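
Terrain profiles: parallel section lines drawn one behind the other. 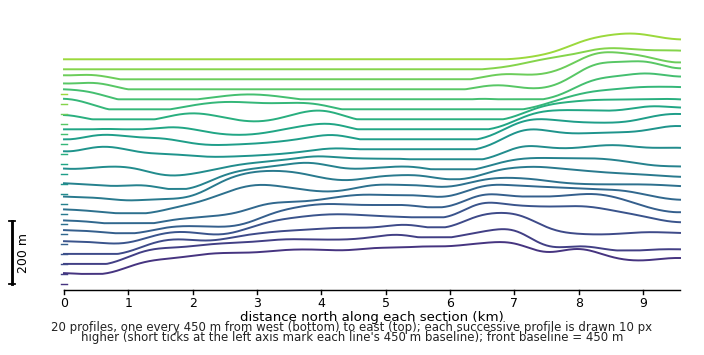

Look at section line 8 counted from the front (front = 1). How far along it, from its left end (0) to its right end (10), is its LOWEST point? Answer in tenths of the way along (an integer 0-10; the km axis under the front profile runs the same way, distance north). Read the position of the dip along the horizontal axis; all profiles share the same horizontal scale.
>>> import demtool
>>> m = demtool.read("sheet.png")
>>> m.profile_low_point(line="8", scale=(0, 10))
1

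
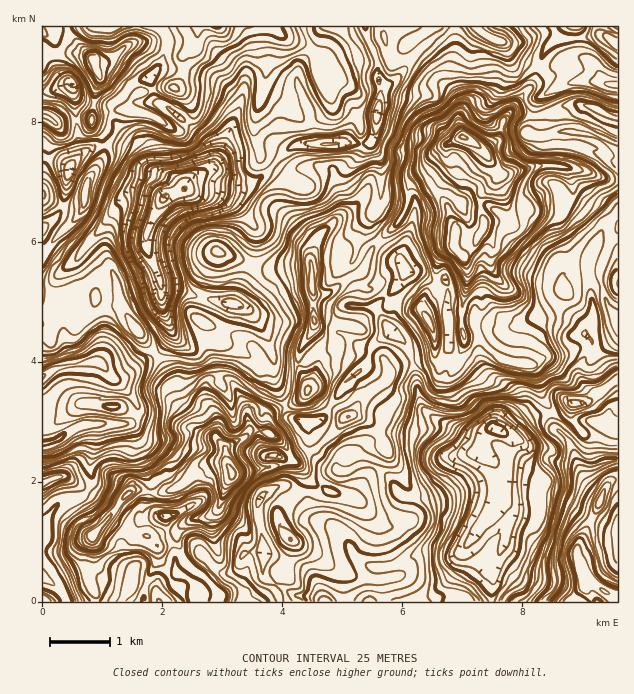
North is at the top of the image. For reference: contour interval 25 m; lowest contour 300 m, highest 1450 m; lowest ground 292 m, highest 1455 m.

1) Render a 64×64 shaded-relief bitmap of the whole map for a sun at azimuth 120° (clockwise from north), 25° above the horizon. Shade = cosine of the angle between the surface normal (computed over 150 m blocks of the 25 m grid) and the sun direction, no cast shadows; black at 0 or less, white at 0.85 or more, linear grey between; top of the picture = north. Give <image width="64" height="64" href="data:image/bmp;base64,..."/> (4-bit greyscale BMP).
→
<image width="64" height="64" href="data:image/bmp;base64,Qk12CAAAAAAAAHYAAAAoAAAAQAAAAEAAAAABAAQAAAAAAAAIAAATCwAAEwsAABAAAAAAAAAAAAAAABEREQAiIiIAMzMzAERERABVVVUAZmZmAHd3dwCIiIgAmZmZAKqqqgC7u7sAzMzMAN3d3QDu7u4A////AIlzN6uWSadnh2ebl4mavLl4qpiZmZiHd5gwEQAAJ4h1Z1I3q6hXlmiYd5mYeJq7qYiamZmqqod4iEIhAAAEeHZmQ0eqqVaXd4eJh4l2eruYiJmIiZq7l3eHUzIREAN5h2VEaKqpZHmHeJq4eXV5qpiImYh3ibuod3dkMgEABJqZVDV5vLqFapiYicuJhWiqmZmIiZiJvMl2Z3QyAAAFq7pCFYrMu5eLqqh5zKqFaKupmYiJqqq93IZXhUIAAAWrukEAWu2pmJqruYvMq5VYq6mYd4mau83tt1aGQyAABKu6UgAF3qh3iIvJney6hFiZmYh3iJmr3e7adXdEQAACi7pjAABd2Yh2NZme/sp0aZmZiHiIiJrN3dyGZkRRAAFru3UgAAfsqqlRE2z/62R5qpmIiJmHeKzd3KhmRGMAAknMmFMQAK7Lu7lAB//7VHmZmYiImZd3m7zcuXZUZQABJs3Kl1IAC9qazccC7/5zV4iIiImamIiaq7y5hlRlAAESrd26hRACqWV721Kv/8dmeId3eJqoiamZq6mGRGYgARBsisymIAA1VCWac27//aiJmGZnmpmaqIiJmXZEZjACMCYCepUQAAADMVdjWu/tyrzKh2aJmaupd3iIdkRWMQNCAQAFhSIyAAAhE0NpvKiZvMyoiHibzMuYd3d2UzMyJFMRAAFVM1VBAAIiI4zdyXiZrLmId6zN7cuph2ZTEjImZENDACQyRVMQACIka+26zKh6y5h3m8ze3cuHd2QiRFdmZpliJDMzMiESISZjjJrLp1asuYisu8zd7ah3ZCJHiHZ3ial2ZmUxAAJDFYMniaqYZWq7mazKqr3u2oZUM1eHZndmiqmImFEAESQ1cziJu6qFNaypnNyqq9/9llVVZ2RFd3ZXiIiZcgEzI1dzJ4iZrMlUaqmb3aiaz/63ZmeahSJGZlVmZWdSE1QjZ2RGdlJb7ZRHqprch5vO7cqZiby5ZDNFVVZlRCEUZTNnZWZmQAfe10V5q8pWq8zMzMqb3Lu6dCNWZnZUEAJWQldmh2UwBJzrZFecyTSLzLvLqa3czLvKhlZndmYxEjVBJWaHdSEkerymVYq5RHm8upmZvu3bm93cqYh1VmREREIjVnd2IVZomrlmeZdFeJy4eIms3duJvMzcy4ZVZ3ZVVERWZ4YgaoiZmnZ4dSaHiph3d3i8upeJm7zdp1RqqFRGZmZndiAquYmal2d0J6Z6mId3eKqYhmeZms24VHu5QkeHdmdlMAXLmJq6hlM4tlqpiHd5q6h1RZiIrLhViqgxR4h2ZlVCAKyXibuWU0m1WZmYh4mruoVEiHeKqGealQBHd3ZmVVQAjJdnmoZDarVqmZmZiJq6lUSId3iHebuTAEZ3dmZVVSGMuXeHdiN6pWqaqrupmaqlRZh3d4eLzKIAR4mXZmZUI5zcmZh2IWmVaqmbzcmImqZXh3d3d5zNswA3mql2dmQUqqypmpYxOIRLuIrNyneKl4qoZWZ3nMyjADeaqYd3ZBS6eJmZqFImcyrIm7zKd4mYrMp0RWesy5IAJomqh2ZUFLyGaKqZdCVyOsrMzMuHiYes3bZEWKu6YQAleaqXZUMUvJhmq6l1NGNcyt7czKeJh5vN2mNYvLgwABRomYZUMhSsmHWLuXURRHvKz/7duYmGioztpVnNyBAAA0aJhjIhFIuohmq6dAAmiLqt/+3Lqpd4R97paN/YEAABNXiGQhATarmGRauDABWHm6rP/szLqXdEjf6Y3/ogAAACRndTIQE3u5dBS6QAFIZqqa3+zN3KdpZI7+m//VAAAAATVlQzIQFquWIEpgAVdUipms7LzdynylS//K3+kwAAAAEjVVQyEBaalQB3ICZ0aJmZrcm8zcvLYo//u+/HMiEQARE1VVMhE1inIEYiV3Vpm7qbuIu8zLtgXf/c3+uGQzIiMhRnZTIzNpcwNCV3dlic3KqpirvMq3AL//3e7cpkMyJFNGd2VFUzdyAkNneHZozu26iKu7ybkAbv/t3dy5dTEUd1V3dmdjJVAAJGZ3d4ic7tqZqqq6u1AZ7/7cvMy5URNphVVlVnYiMAADZndnineHh3eIiZq8pSa+/tu83duEI1iXREMzRlIAAABHh2est2MiNFd4iKu6d6zMy6rO/aZEaJqHZlQ0dAAAAASIeJzrhkRFZ4mmi7q6rMupeM/+uFR5maqqmYaYEAAAABaHaO2ndmZ4h3aMt727zKd5rf7aVHmYmaqrqKswAAAAAmZF38iJmId3iJuTjbmamJmJ3utjapiIh4q5q0AAAAAEdiCv6YmZiIdneGJrp4iZiHjO7INZqYh2abrNYAAAAAKZQBvYZnd3Z2VXUVy3eamHir3cpEipiHVpus2RESIAAHlyBLlCI0VlWHdAPOt3mGerzMy2R6mXZXmqvKMSRUEAJ4Yhe5UhNFVtykAb/rh1Npu7u7hHqpdVeJq7liAkVTIkZlI4qoZmd47bUSnv65Y0eru7yWeap0Z4msyHYgJFVURWZCWJmZmYjMlTWL7tuWV6u7vKh4q4VoiZq4eWITVmZVZkJImIiYd4l1JHe+3LdXm7u7qZibp3iJmpdodTJGdlVUMjepiIdld1QyQjrcyVV6uru5mZq5h4mZhol2UzV3ZlQiJIqphmVmVmQxAXqpZXmqu7qYmrqHeJlliZdkNXiIdTMzaIdlZVZ5dUMQNWdmeJrLqZmaqpdoqFWImYVFiGZ3ZVVndTV2"/>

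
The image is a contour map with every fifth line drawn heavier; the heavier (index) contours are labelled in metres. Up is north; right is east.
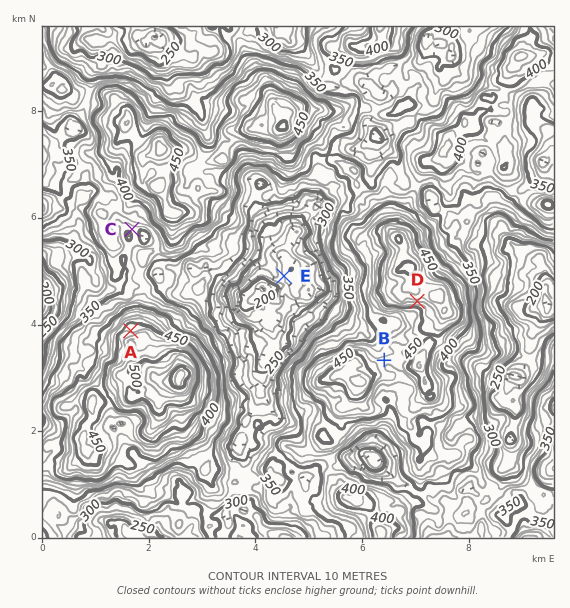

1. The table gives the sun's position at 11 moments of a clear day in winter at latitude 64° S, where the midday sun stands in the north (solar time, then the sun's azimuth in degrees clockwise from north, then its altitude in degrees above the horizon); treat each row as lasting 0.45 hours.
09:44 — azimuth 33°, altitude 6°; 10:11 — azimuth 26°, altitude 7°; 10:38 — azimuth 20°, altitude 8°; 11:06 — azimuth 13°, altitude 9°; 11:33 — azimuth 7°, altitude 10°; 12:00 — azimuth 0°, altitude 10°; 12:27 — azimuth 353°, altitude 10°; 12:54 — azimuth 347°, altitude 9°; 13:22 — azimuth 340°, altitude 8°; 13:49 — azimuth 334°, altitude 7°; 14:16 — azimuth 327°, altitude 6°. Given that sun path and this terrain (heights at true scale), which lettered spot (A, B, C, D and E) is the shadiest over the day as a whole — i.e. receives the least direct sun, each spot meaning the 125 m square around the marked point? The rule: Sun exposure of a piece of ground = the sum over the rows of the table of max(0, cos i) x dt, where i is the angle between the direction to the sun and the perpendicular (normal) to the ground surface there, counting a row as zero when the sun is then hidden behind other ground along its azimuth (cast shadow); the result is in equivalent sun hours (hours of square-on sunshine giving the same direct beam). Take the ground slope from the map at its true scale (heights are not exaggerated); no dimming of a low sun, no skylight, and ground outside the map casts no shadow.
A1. D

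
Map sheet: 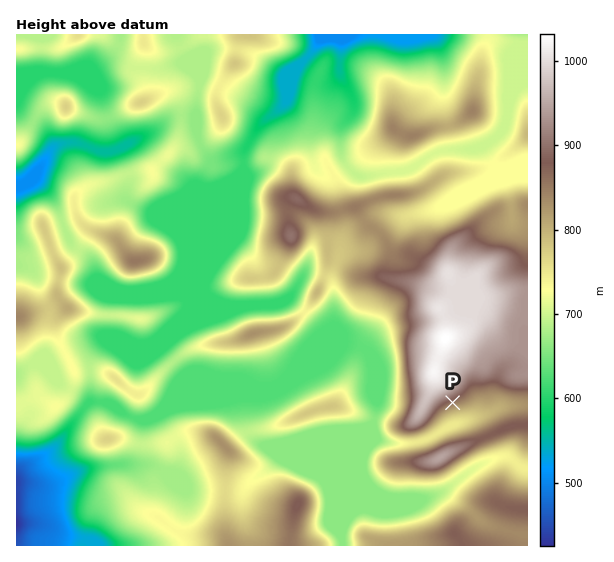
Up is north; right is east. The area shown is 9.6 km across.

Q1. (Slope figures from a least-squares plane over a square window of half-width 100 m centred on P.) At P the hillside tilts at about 20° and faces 156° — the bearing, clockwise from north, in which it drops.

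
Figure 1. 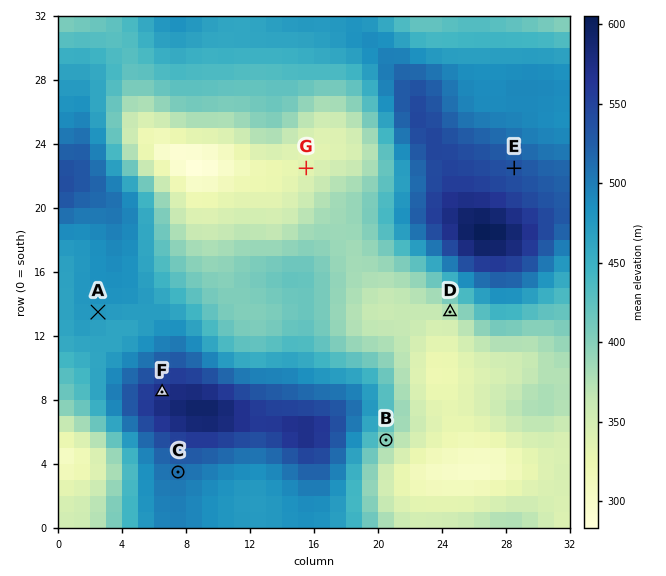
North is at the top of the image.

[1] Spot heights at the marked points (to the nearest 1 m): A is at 475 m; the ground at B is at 399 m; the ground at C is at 511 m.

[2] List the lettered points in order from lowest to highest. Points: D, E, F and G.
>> G D E F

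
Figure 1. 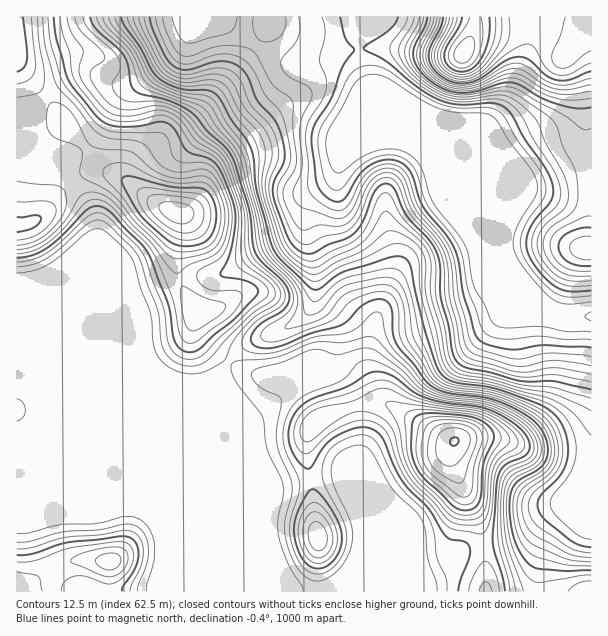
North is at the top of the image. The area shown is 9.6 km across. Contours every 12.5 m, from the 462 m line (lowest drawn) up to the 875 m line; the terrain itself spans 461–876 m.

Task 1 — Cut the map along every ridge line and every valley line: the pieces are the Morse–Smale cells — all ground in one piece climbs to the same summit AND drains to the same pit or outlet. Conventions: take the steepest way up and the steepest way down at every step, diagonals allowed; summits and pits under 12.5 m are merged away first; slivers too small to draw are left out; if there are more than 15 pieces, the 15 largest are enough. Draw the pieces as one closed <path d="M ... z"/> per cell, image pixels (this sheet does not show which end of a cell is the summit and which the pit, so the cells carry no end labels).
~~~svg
<path d="M392 136l-32 6-15 8-3 5-8 25-16 13-11 13-1 25 7 26 3 24-2 18-6 12-17 14-36 15-15 9-16 19 4 13 10 17 21 54 19 34 54-11 12 0 4 7 14 42 0 21-12 25-21 20 54 0 15-2 46-20 20-18 51-9 13-7 20-20 13-8 8-1 23-35 0-153-29 1-17-6-23-28-69-74-15-37-11-18-12-11-12-6z"/><path d="M230 16l-8 0-13 12-21 9-4 8-16 16-33 21-19 2-21-10-11 0-21 10-26 21 0 27 7 20 24 25 23 32 5 13 1 15 42 101 9 10 3 9 8 11 12 8 15 4 14 0 13-4 8-4 19-23 15-9 36-15 17-14 6-12 2-18-3-24-7-26 1-25 11-13 16-13 8-25 3-5 15-8 17-4 27-1-30-30-10-23-20-22-57 0-9-2-47-32-2-2z"/><path d="M224 368l-11 8-13 4-14 0-24-6-146 1 1 217 212-1 0-201z"/><path d="M525 16l-159 0-8 25 4 27 16 40 30 32 12 6 8 9 11 18 15 37 47 50-2-23 5-10 0-54-18-45 19-20 9-16 15-47-1-25z"/><path d="M24 172l-8 1 0 201 154 2-12-8-22-36-39-95-3-21-10-19-18-22-28 0z"/><path d="M228 382l1 209 97 1 7-4 17-18 12-25 0-21-14-42-4-7-12 0-54 11-19-34-21-54z"/><path d="M591 16l-65 1 3 28-15 47-9 16-19 20 18 45 0 50 18-35 3-4 18-2 27-12 22-5z"/><path d="M221 16l-204 0-1 155 22 4 28-1-18-18-11-24 0-27 11-11 15-10 21-10 11 0 21 10 19-2 33-21 16-16 4-8 21-9z"/><path d="M591 166l-21 4-27 12-18 2-21 40-5 13 0 15 6 12 41 48 17 6 29-3z"/><path d="M587 478l-18 27-17 6-24 23-13 7-51 9-20 18-46 20-15 2-57 1 211 1 3-25 4-16 14-23 18-18 12-28z"/><path d="M365 16l-134 0-2 10 35 26 23 10 57 0 20 22 13 25-15-41-4-23 2-13z"/><path d="M591 470l-15 40-18 18-14 23-4 16-1 25 53-1z"/>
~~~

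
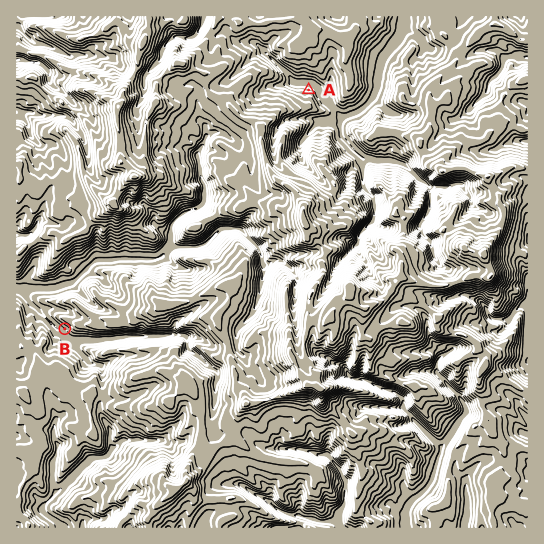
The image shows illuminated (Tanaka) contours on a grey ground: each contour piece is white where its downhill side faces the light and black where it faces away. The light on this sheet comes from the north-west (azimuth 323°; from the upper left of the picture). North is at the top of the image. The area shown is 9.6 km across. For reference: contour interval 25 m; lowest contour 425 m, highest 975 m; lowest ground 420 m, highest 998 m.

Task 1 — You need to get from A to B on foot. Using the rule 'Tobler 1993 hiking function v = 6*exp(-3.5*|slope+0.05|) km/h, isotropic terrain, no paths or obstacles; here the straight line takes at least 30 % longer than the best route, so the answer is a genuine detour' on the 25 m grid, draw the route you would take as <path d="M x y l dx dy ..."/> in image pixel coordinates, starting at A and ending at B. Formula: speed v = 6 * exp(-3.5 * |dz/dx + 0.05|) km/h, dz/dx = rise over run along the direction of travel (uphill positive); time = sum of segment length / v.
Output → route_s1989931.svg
<path d="M309 90l-11 5-8 0-3 2-6 0-6 2-2 3-8 4-4 4-16 8-2 3-21 10-1 0-8 4-6 6-6 13 0 23 4 8 0 5-2 3 0 8-1 2-4 4-16 8-8 8-5 12 0 3-3 5-9 10-3 1-29 0-14 7-2 0-6 2-1 0-8 4-21 22-22 10-1 3 1 3 3 2-3 6 0 1 2 3 12 12"/>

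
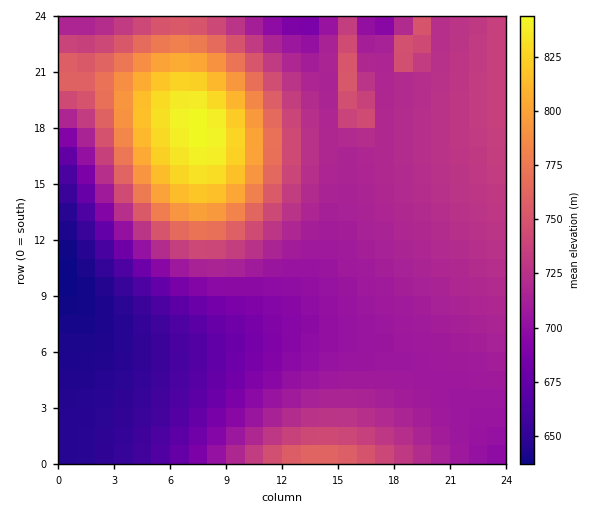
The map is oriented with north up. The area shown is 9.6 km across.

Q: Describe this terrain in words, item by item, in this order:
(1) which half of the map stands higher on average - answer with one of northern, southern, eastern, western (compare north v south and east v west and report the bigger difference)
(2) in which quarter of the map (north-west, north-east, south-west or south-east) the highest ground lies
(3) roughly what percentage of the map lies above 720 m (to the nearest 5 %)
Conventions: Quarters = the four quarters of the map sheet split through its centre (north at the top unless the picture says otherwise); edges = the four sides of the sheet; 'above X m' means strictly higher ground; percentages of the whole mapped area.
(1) The northern half stands higher on average than the southern half.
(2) The highest point lies in the north-west quarter of the map.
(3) Ground above 720 m makes up about 45 % of the sheet.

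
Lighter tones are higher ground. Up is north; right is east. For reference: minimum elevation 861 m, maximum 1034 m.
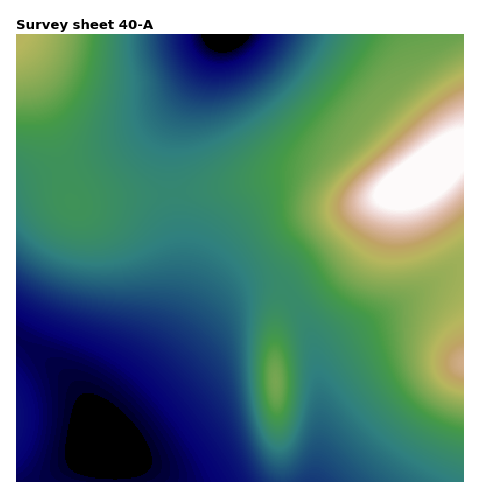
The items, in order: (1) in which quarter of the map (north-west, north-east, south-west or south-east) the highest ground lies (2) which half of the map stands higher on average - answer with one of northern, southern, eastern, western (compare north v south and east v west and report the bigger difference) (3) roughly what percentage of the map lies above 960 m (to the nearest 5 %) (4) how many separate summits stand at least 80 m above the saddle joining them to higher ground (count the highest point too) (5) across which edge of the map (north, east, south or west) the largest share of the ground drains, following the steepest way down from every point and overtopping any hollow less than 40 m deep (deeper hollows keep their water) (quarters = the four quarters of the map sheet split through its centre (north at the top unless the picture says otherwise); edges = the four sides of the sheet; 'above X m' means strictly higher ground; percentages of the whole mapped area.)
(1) Look to the north-east quarter for the highest ground.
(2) On average the eastern half of the map is the higher ground.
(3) About 15 % of the map lies above 960 m.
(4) There is 1 summit with 80 m or more of prominence.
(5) The largest share of the runoff leaves by the southern edge.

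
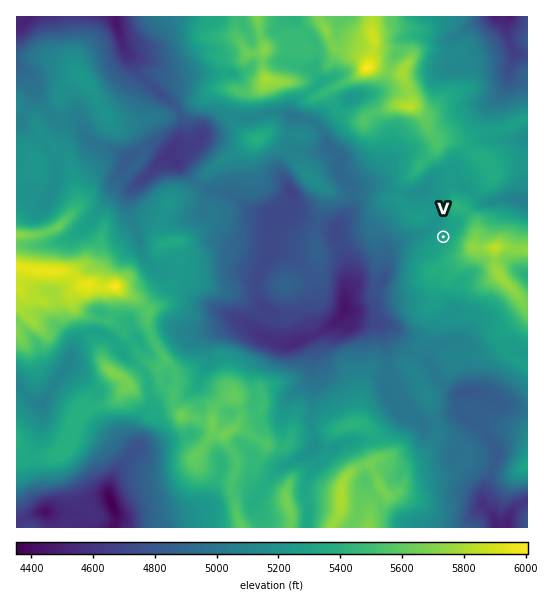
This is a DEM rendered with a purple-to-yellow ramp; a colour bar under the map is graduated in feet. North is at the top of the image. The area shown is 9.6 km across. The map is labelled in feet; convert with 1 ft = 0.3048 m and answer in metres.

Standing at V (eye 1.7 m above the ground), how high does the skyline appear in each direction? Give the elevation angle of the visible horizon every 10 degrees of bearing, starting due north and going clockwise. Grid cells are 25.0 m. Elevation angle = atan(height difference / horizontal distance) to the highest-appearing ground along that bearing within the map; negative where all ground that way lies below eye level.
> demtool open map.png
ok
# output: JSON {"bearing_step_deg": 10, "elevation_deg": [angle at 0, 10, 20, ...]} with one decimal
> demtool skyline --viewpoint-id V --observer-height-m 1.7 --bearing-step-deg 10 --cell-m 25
{"bearing_step_deg": 10, "elevation_deg": [2.3, 1.8, 3.9, 3.6, 3.3, 3.6, 5.6, 8.1, 10.5, 11.8, 13.3, 14.0, 12.8, 10.6, 8.5, 7.1, 5.9, 4.9, 3.9, 3.1, 2.4, 1.5, 0.9, 1.1, 0.7, 0.8, 1.6, 0.9, -0.1, -0.2, 0.3, 1.8, 1.2, 1.7, 3.2, 3.1]}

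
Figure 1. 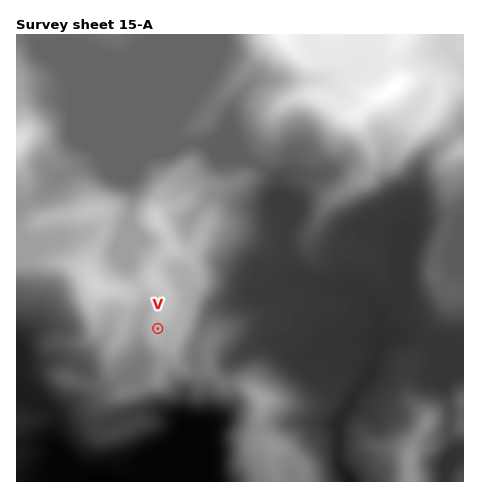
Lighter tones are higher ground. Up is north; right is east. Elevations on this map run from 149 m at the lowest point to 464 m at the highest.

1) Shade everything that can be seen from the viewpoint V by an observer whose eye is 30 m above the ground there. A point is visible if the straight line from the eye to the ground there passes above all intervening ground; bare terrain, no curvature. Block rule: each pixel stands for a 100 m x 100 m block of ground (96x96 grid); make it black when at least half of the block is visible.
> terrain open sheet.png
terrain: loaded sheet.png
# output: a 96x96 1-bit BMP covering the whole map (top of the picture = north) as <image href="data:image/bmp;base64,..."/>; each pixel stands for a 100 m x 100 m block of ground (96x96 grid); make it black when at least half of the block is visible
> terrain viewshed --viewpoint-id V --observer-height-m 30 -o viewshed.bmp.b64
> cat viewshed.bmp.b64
<image width="96" height="96" href="data:image/bmp;base64,Qk2+BAAAAAAAAD4AAAAoAAAAYAAAAGAAAAABAAEAAAAAAIAEAAATCwAAEwsAAAIAAAAAAAAA////AAAAAAD/wA/gf///AAAAeAD/wAfAP///AAAAeAD/wAOAP///AAAAeAD/gAAAH///AAAA+AD/gAAAH//+AAAB+AD/gAAAD//+AAAD+AD/AAAAD//+AAAH+AD/AAAAA///gAAP+AD+AAAAAD//4AAf/AD+AAAAAB//gAA//AD8AAcAAA/+AAB//gD8AACAAA/8AAB//wD8AAAAAAfwAAD//wD8AAAAAAPwAAD//4DwAgAAAAP4AAH//4GAAAAAAAH4AAH//4MAAAAAAAH4ABD//8cAAAAAAAH8AHj//88AAAAAABH+APz///8AAD/gADv/A/z///8AAB/wAT//j/9///8AAA/+Af//n/////8AAA//A/////////8AAA//j+f///////8AAA//88H///////8AAA//4cD///////8AAA//wcB///////8AAA//wMA///////8AAA//wMAf//////8AAAf/4OAP//////8AAAf/4GAP//////8AAEf/4DgP//////8AAGP/8BwP//////8AAHP/8AYf//////8AAH//+AAf//////8AAP//+AAP//////8AAP//+AAP//////8AAP//+AAH//////8AAP//3AAH//////8AAP//jAAD//////8AAP//jwAD//////8AAHx/BwAB//////8AAAAeBwAB//////8AAAAMBwAB/////+cAAAAABgAB/////8EAAIAABgAB/////8AAAIAADgAB/////8AAAIAAHAAB/////8AAAEAA/AAB/////+EAAEAB4AAB/////+MAAGAAgAAB//////MAADAAAQAA//////EAADgBgAAA//////EAADwBgAAA/9////kAADwDAAAA/8f///kAA/wGAAAAf8f///0AH/wMAAAAP/f///8AD/4AAAAAH/////8AAP4AAAAAH/////8AAAAAAAAAD/////8AAAAAAAAAD/////8AAAAAAAAAB/////8AAAAAAAAAB/////8AAAAAAAAAD//5//8AAAAAAAAAD//w//8AAAAAAAAAD//w//8AAAAAAAAAD//55//AAAAAAAAAD///w//AAAAAAAAAD///w//gAAAAAAAAH//54f/gAAAAAAAAH//58f/wAAAAAAAA///4///wAAAAAAAD///w//74AAAAAAAH///x//44AAAAAAAH///h//wYAAAAAAAP///j//AIAAAAAAAP///j/4AAAAAAAAAf///H/4AAAAAAAAAf///P/4AAAAAAAAAf//4f/8AAAAAAAAAf//wf/8AAAAAAAAA///A//+AAAAAAAAAcH8A/4+AAAAAAAAAYBgBhweAAAAAAAAAAAAAAAOAAAAAAAAAAAAAAAOAAAAAAAAAIAAAAAEAAAAAAAAAf3wAAAAAAAAAAAAA//8AAAAAAAAAAAAB///AAAAAAAAAAAAB//jgAAAAAAAAAAAB/+BgAAAAAAAAAAAB/8BwAAAAAAAAAAAB/4B4AAAAAAAAAAAB/wDgAAAAAAAAAAAB/wDAAYAA="/>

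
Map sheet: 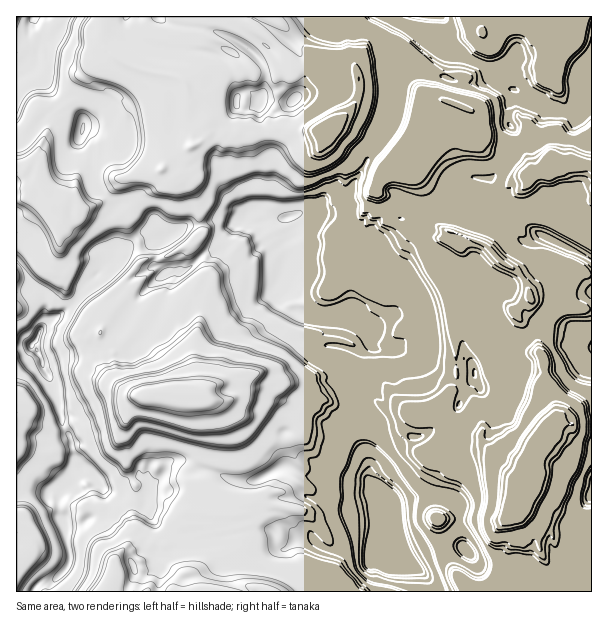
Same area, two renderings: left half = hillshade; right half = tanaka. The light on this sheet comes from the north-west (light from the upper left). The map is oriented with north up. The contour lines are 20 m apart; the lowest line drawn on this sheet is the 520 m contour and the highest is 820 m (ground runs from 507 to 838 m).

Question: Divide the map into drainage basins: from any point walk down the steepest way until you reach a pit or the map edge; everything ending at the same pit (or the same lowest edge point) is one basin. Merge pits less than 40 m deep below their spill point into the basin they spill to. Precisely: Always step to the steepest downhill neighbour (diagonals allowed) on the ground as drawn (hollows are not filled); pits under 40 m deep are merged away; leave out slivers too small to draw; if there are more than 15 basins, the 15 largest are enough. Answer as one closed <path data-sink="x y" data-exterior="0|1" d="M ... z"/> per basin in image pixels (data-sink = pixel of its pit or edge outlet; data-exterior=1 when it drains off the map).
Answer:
<path data-sink="384 549" data-exterior="0" d="M446 100l-11 0-5 4-6 19-8 15-9-8-5 0-1-3-5 0-3-3-5 8-10 7-13-3-21-10-11 0-8 5 0 10 3 6 18 23-2 18 6 8 15 0 10-8 11 16 0 12 3 6 12 4 18 2 25 11-8 6-3 12 13 9 12 34 10 14-6 0-6 9 1 57-17 27-11 7-12 0-15-8-18-21-15-5-24 12-9 2-9 6-24-2-15-13-21-5-10-7-18 1-14 8-12 3-9 9-8 2 4 8 4 37-5 17-9 12 0 13 15 11 1 13-3 7-15 0-4 4 8 34-2 18-4 2-4-5-1-4 5 1 1-3-6-1 3-3-4-1 1-2-3-3 4-1-1 2 4 4 1-4-4-6-2 2-4-2 3-2-9 3-20-1-6 6-4 8-11-8-6-2-8 10-1 16-8 14 1 2 362-1-17-21-8-16-6-35 65 1 8-7 7-12 11-30 1-15 6-12 16-16 4-9 0-11-10-25-2-23-6-10-3-21-14-9-7-9 16-16 19-5 5-3 2-5-2-7-5-5-3 0-18 19-5-11-10-10-13-8-14-14-28-12-9-2-7-5 0-12-9-18-21-27 10-15-10-11 0-3 4-2 12 9 16-18 23-2 7-5 0-10-3-3z"/><path data-sink="287 218" data-exterior="0" d="M284 128l-8 0-22 8-8 0-6-3-31 0-11 11-28 14-7 9 0 3 10 6 7-1 10 7 8 16 1 21 3 9 0 6-12 12 3 8 9 9 3 12-6 7-7 18-10 9-2 8 1 10 13 18 2 41-3 7-5 2 13 1 12-11 12-3 9-6 23-3 10 7 21 5 12 12 8 3 19 0 9-6 9-2 24-12 15 5 18 21 15 8 12 0 8-4 20-30-1-57 6-9 6 0-10-14-12-34-13-9 3-12 8-6-25-11-11 0-19-6-3-6 0-12-11-16-10 8-15 0-6-8 2-18-18-23-3-6-1-11-21 2z"/><path data-sink="32 345" data-exterior="0" d="M162 169l-16 1-18 9 5 15-1 9-7 8-11 7-7 0-18-8-11 2 0-3-9-5-12 2-9-8-9-12-10 10-13 4 1 392 88 0 9-16 2-19 7-7 3 0 14 10 4-8 6-6 20 1 9-3-3 2 3 2 3-2 4 6-2 8 3 1-1 3-5-1 1 4 5-1-1 6 6-5 0-15-8-34 4-4 15 0 3-7-1-13-15-11 0-13 9-12 5-17-4-37-5-8-7-2-57 0-31-25-10-21 0-10 12-8 4-13 0-17 18-16 14-20 11-6 16 0 27-14 10-10-3-30-9-22-10-7-7 1z"/><path data-sink="440 17" data-exterior="1" d="M591 16l-94 0-15 15-11-15-200 1 10 7 24 25 19 12 8 7 22 0 2 3 4 10 0 11-4 9-4 7-17 18 9 0 21 10 13 3 5-1 10-14 3 3 5 0 1 3 5 0 9 8 8-15 6-19 5-4 11 0 19 8 10 6 1 11 10 17 9 4 24 4 7 6 4 9-1 11 4 0 25-14 34 3z"/><path data-sink="260 101" data-exterior="0" d="M227 16l-21 0-5 3-10 0-3 15-17 2-4 4-14-2-14 30 1 2 34 6 6 3 7 7 3 10 12 9 3 8 0 9-12 13 1 10 4-1 11-11 31 0 6 3 8 0 22-8 27 4 24-2 25-22 8-16-2-18-4-6-22 0-6-6-33 6-7-12-20-20z"/><path data-sink="591 347" data-exterior="1" d="M474 114l0 9-4 4-23 1-19 20-12-9-4 2 0 3 10 9-10 17 21 27 9 18 0 12 7 5 13 4 2 0 10-26 6-10 8-1 10 3 17-8 13-11 2-12 0-6-4-9-7-6-24-4-11-6-8-15z"/><path data-sink="83 128" data-exterior="0" d="M113 55l-18 9-13 13-4 7-4 14-20 19-16 33 0 35 10 13 9 8 16-11 3-13 7-7 16-1 15 4 12 0 20-8 13 0 4-2 5-9 0-18-4-12 0-34 10-8 4-9-43-10z"/><path data-sink="591 494" data-exterior="1" d="M564 422l-9 0-19 22-6 12-1 15-6 21-12 27 5 18-8 14-2 31-5 10 91-1 0-159-14-2-8-6z"/><path data-sink="33 17" data-exterior="1" d="M104 16l-88 1 1 149 7 3 5-3 9 2-1-13 17-38 20-19 4-14 4-7 13-13 9-3 8-7-12-13z"/><path data-sink="552 240" data-exterior="0" d="M525 186l-10 8-17 8-10-3-8 1-6 10-10 26 22 10 14 14 13 8 10 10 5 11 18-19 3 0 5 5 1 7 5-5 16-6 15 3 1-67-4 5-19 0-5 4-7 0-21-10-7-6z"/><path data-sink="467 551" data-exterior="0" d="M515 506l-4 7-8 7-65-1 6 35 8 16 18 22 30 0 6-10 0-25 10-20-5-13 5-14z"/>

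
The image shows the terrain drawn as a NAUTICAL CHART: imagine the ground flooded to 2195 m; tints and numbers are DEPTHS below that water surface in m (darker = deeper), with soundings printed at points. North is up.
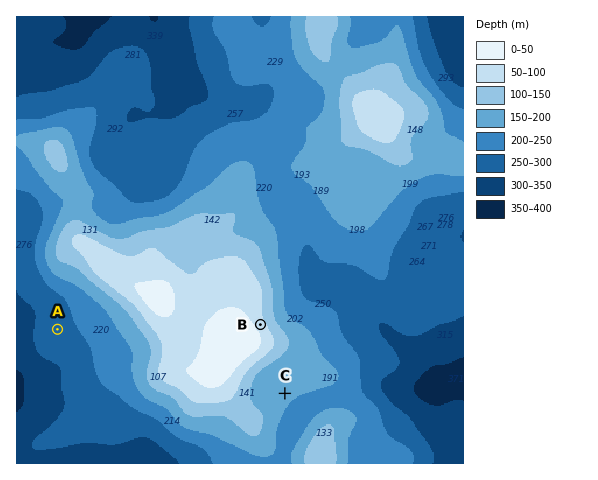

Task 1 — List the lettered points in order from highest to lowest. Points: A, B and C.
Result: B C A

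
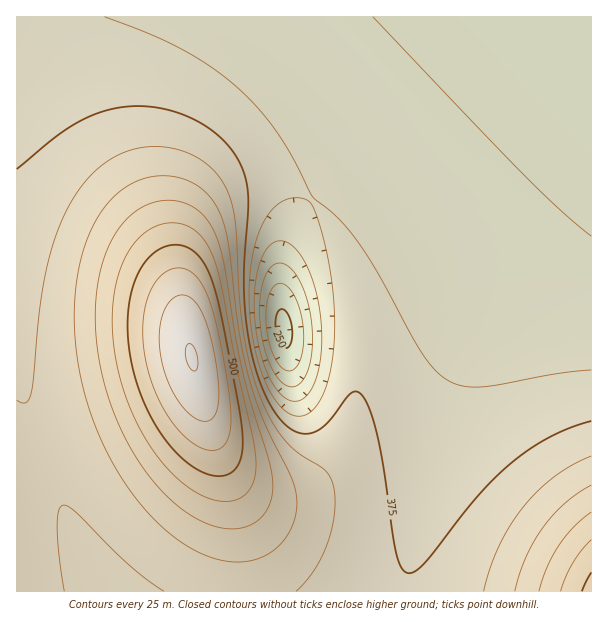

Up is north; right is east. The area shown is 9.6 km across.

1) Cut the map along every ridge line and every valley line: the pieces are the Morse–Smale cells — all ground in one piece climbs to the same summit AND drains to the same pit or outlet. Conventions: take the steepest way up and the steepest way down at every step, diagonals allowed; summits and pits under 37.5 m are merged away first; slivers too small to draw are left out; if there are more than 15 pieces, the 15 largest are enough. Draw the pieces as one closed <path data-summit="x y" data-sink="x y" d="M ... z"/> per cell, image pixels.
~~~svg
<path data-summit="192 357" data-sink="591 17" d="M591 16l-574 0-1 442 44-14 71-29 43-21 19-14 1-12-7-30-7-47 0-36 6-22 10-20 16-15 21-12 27-6 28 4 18 10 16 18 14 24 8 24 10 37 4 36-2 62-6 30-10 27-19 23-18 11-16 4-18 0-12-3-12-6-13-11-16-27 19 66 5 43 0 39 164 1 41-169 21-66 12-28 16-32 34-48 64-72z"/><path data-summit="192 357" data-sink="284 329" d="M267 180l-25 2-24 11-22 20-10 20-6 22 0 36 7 47 7 30-1 12-11 10-38 19-72 30-56 20 1 133 222 0 1-40-5-43-6-26-15-43 14 24 11 12 18 11 12 3 25-2 21-8 15-13 10-15 10-27 8-44-2-64-8-47-12-34-18-30-18-16-16-8z"/><path data-summit="591 591" data-sink="591 17" d="M591 178l-63 71-34 48-16 32-12 28-21 66-36 141-5 21 1 7 187-1z"/>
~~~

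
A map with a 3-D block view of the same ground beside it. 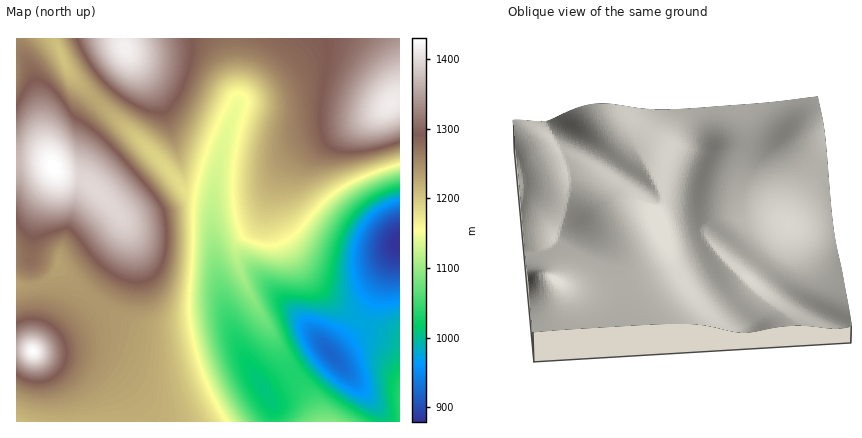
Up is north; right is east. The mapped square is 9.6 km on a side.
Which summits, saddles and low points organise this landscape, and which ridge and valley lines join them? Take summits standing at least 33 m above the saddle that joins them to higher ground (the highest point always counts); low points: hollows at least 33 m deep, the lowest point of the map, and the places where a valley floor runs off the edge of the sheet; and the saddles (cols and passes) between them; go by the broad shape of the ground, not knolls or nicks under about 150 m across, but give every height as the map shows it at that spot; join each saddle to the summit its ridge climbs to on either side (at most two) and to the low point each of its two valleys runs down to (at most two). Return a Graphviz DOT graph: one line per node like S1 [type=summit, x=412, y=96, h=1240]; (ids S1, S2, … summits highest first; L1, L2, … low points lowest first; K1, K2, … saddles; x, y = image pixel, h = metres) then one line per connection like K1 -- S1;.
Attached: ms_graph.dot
graph terrain {
  S1 [type=summit, x=54, y=166, h=1430];
  S2 [type=summit, x=32, y=352, h=1428];
  S3 [type=summit, x=124, y=48, h=1417];
  S4 [type=summit, x=390, y=104, h=1414];
  S5 [type=summit, x=328, y=422, h=1090];
  L1 [type=low, x=398, y=242, h=879];
  L2 [type=low, x=332, y=354, h=920];
  K1 [type=saddle, x=96, y=302, h=1241];
  K2 [type=saddle, x=96, y=100, h=1228];
  K3 [type=saddle, x=294, y=374, h=1034];
  K4 [type=saddle, x=362, y=320, h=974];
  K1 -- S1;
  K1 -- S2;
  K1 -- L1;
  K2 -- S1;
  K2 -- S3;
  K2 -- L1;
  K3 -- S4;
  K3 -- S5;
  K3 -- L1;
  K3 -- L2;
  K4 -- S4;
  K4 -- L1;
  K4 -- L2;
}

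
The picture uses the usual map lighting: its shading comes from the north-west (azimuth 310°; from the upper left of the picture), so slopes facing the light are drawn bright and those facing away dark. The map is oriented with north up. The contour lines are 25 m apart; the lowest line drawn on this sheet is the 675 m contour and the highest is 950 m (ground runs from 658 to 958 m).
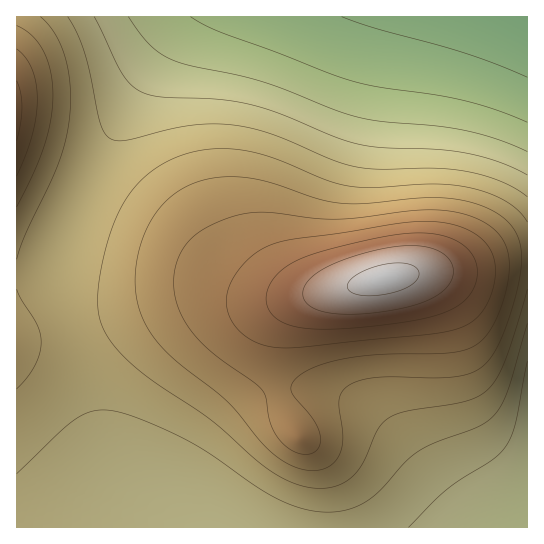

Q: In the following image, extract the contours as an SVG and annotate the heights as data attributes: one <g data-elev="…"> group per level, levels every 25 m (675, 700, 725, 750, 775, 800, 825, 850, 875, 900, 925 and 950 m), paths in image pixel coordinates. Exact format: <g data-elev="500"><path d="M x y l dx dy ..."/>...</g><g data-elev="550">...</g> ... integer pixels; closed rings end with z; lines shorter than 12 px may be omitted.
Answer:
<g data-elev="675"><path d="M527 77l-61-24-89-24-35-12"/></g><g data-elev="700"><path d="M527 122l-32-12-32-10-29-5-57-8-30-8-128-47-28-15"/></g><g data-elev="725"><path d="M527 152l-30-13-34-9-29-4-53-5-24-4-22-7-73-28-84-20-13-6-13-9-11-12-13-18"/></g><g data-elev="750"><path d="M408 527l38-37 45-29 14-14 6-10 4-13 12-63"/><path d="M527 175l-29-13-33-9-30-4-56-2-24-4-22-7-56-24-32-9-31-4-52-2-17-4-12-7-10-11-29-58"/></g><g data-elev="775"><path d="M17 474l42-42 16-13 16-8 18-1 29 8 47 21 25 15 51 35 26 14 16 6 16 3 15 0 15-3 13-5 13-9 30-32 13-12 19-9 41-15 16-12 8-10 6-14 19-68"/><path d="M527 197l-12-9-14-7-18-6-18-4-31-3-59 1-25-3-20-7-57-25-36-9-22-1-21 1-24 4-43 11-14 0-7-5-5-9-16-72-8-20-9-17"/></g><g data-elev="800"><path d="M17 389l10-11 8-12 4-12 2-12-4-17-16-26-4-10"/><path d="M17 259l9-26 33-71 7-23 4-24 0-30-5-28-10-23-15-17"/><path d="M527 222l-8-11-13-10-16-7-20-6-35-4-61 4-23-2-23-5-47-20-26-8-28-4-28 2-21 6-20 10-17 14-13 16-12 21-9 27-7 32-2 26 2 18 8 16 12 16 19 17 71 49 45 40 18 13 25 13 12 3 12 0 19-4 14-10 9-13 14-32 5-7 7-5 17-6 59-10 13-5 10-7 8-11 8-17 22-72"/></g><g data-elev="825"><path d="M306 470l11 0 9-2 8-5 5-8 4-17-4-39 3-8 8-6 12-5 16-3 60 1 23-2 17-6 12-11 9-16 10-24 8-29 4-24 0-16-3-13-6-11-10-9-11-7-13-6-31-6-28 0-58 6-27-2-20-4-49-17-32-4-23 2-20 6-17 10-15 15-8 12-7 15-5 16-2 17-1 16 2 15 4 13 6 13 10 15 14 15 59 47 29 35 11 12 17 13z"/><path d="M17 207l17-34 10-27 7-25 2-26-2-24-7-20-12-16-15-9"/></g><g data-elev="850"><path d="M301 454l8 0 6-3 4-4 2-6-2-10-4-9-24-31 0-4 2-5 10-9 22-10 32-6 26-3 55 0 20-2 16-6 11-9 8-12 8-17 6-19 2-18 0-13-3-11-5-10-8-8-10-7-13-6-29-6-28 1-54 7-24 1-78-7-19 3-20 7-18 9-12 11-10 17-4 19 1 20 8 20 11 16 14 15 53 40 5 8 3 22 6 15 12 13z"/><path d="M17 176l15-41 4-18 1-18-1-16-4-14-6-11-9-9"/></g><g data-elev="875"><path d="M275 347l26 0 125-12 22-4 15-4 9-5 7-7 11-18 4-12 1-12 0-11-3-9-9-13-14-10-18-6-21-3-29 2-60 10-46 6-26 7-18 10-13 15-9 16-3 16 5 16 10 14 16 10z"/><path d="M17 141l4-18 1-16-1-14-4-12"/></g><g data-elev="900"><path d="M309 329l32 0 45-4 37-6 24-8 16-9 10-12 4-16-2-15-8-10-12-9-16-5-18-2-22 1-28 5-44 11-25 8-15 8-12 11-7 12-2 12 4 10 8 9 13 6z"/></g><g data-elev="925"><path d="M339 314l22 0 24-3 24-4 18-6 14-8 9-10 3-10-1-10-7-8-8-5-12-3-15-1-17 1-20 4-40 13-14 7-10 8-5 8-1 8 3 7 8 6 11 4z"/></g><g data-elev="950"><path d="M361 295l21 0 21-6 13-8 3-6 0-4-6-6-14-2-16 2-17 5-12 7-7 8 1 4 2 2z"/></g>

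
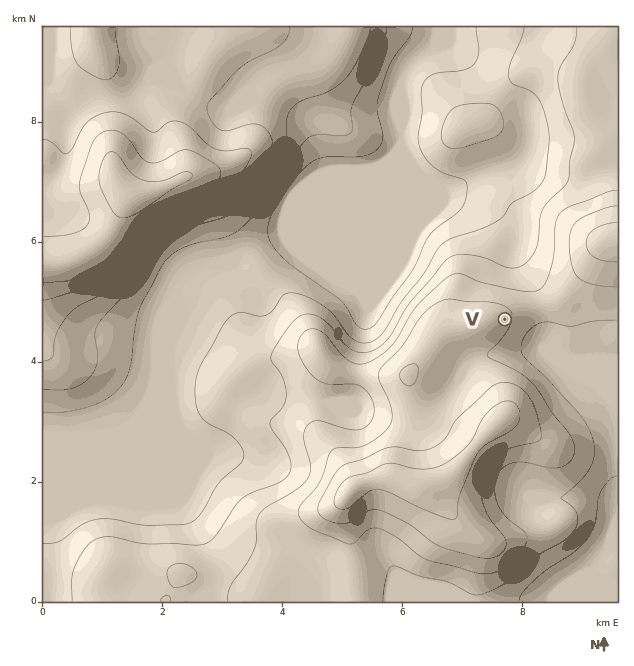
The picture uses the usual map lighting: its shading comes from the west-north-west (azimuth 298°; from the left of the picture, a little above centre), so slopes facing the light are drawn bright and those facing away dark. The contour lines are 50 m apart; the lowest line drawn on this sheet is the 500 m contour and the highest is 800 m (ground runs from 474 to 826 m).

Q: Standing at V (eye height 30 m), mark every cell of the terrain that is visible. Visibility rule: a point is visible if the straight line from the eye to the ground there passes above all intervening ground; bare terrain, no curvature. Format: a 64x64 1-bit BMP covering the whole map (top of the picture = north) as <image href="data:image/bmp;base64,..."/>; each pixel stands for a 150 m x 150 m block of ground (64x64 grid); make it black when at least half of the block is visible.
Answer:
<image width="64" height="64" href="data:image/bmp;base64,Qk0+AgAAAAAAAD4AAAAoAAAAQAAAAEAAAAABAAEAAAAAAAACAAATCwAAEwsAAAIAAAAAAAAA////AAAAAAAAAAAAAAAAAAAAAAAAAAAAAAAAAAAAAAAAAAAAAAAAAAAAAAAAAAAAAAAAAAAAAAAAAAAAAAAAAAAAAAAAAAAAAAAAAAAAAAAAAAAAAAAAAAAAAAAAAAAAAAAAAAAAAAAAAAAAIAAAAAAAAABw8AAAAAAAAH/4AAAAAAAAf/4AAAAAAAAP/gAAAAAAAAP/AAEAAAAAAAcA/wAAAAAAAwD/AAAAAAAfwf8AAAAAAD///wAAAAAAP///AAAAAAB///8AAAAAAH///wAAAAAAf///AAAAAAB///8AAAAAAD///wAAAAAAGH//AAAAAAAAf/8AAAAAAAD//wAAAAAAAP//AAAAAAAAf//AAAAAAAA///wAAAAABz///wAAAAAD////wAAAAAP//z/gAAAAAf//D/AAAAAB//8H+AAAAAD//wH/AAAAAP/8AP/8AAAA//gAf/8AAAD/4AB//4AAAf/AAH//wAAH/wAAP//gAf/8AAAD/////+PAAID//////+AAAH//////+AAAQ//////8AAAB//////4AAAD//////wAAAP//z///AAAA//+H//8AAAD//4D//wAAB///wD//AAB////gP/8AAf///8A//wOCf///wD//B85////Af/8D/D///8B//wP8H///wHx/B/wP///g/H8H+A///+H//w=="/>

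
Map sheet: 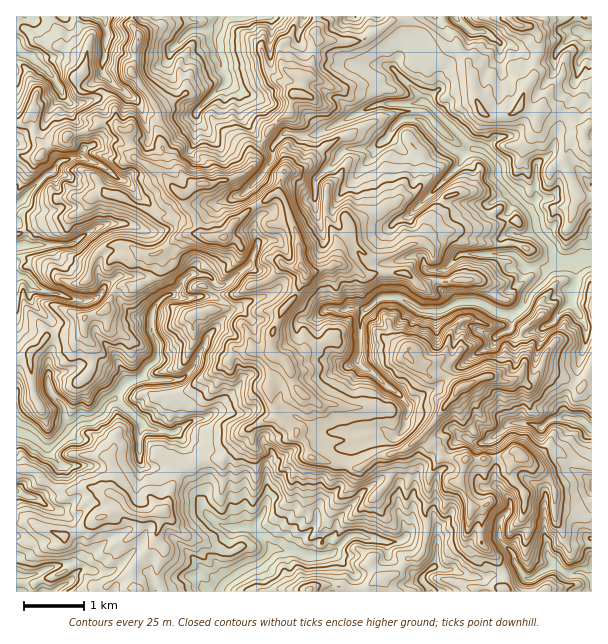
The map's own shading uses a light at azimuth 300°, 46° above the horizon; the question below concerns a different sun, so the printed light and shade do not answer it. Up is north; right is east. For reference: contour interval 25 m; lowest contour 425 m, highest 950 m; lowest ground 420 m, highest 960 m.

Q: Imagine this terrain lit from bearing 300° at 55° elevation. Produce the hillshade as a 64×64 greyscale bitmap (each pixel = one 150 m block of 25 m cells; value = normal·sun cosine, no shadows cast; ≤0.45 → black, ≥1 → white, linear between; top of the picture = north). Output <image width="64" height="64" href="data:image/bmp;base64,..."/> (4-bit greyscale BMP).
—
<image width="64" height="64" href="data:image/bmp;base64,Qk12CAAAAAAAAHYAAAAoAAAAQAAAAEAAAAABAAQAAAAAAAAIAAATCwAAEwsAABAAAAAAAAAAAAAAABEREQAiIiIAMzMzAERERABVVVUAZmZmAHd3dwCIiIgAmZmZAKqqqgC7u7sAzMzMAN3d3QDu7u4A////ALuXa+3Lu8qImIiInN3M3e7Jm7vKmXiIirzLzJecyoiGq8uHzczMuph3eJiKzczd3curq8y5dnvMuru7c2zriqiYi8mLu7zJmXZniIeKzN3MvMzMy7uXRrzLqZlWZYuneZl2eJqqmruahmeIh2aLzLq8zd3KnMtzm5mYdjmDSaczqqh1aKupm7qWZ4iah2iruqmb3dus3LaMuahiSZJaqUOqq6hoibqZuoeIiJq6iJqqmIi9u7vN2YzbqCR4kUqodru7upmHmqmqiIiJibqqqaqqiHmqmHrai92XCKZxWadmu7u7zKiImZqHZ4iZmauqqpuZlmeIeMqK3aUF61Bqh4jLqrzMypmaqoVWipiIi8qqmqi6d3eJupnNtQDOkGuHmbusu8u7uprMlVaamIl525mJuYzIZomqmZ3ZQG2xa3eZu8u6q7u6irunV5uoiXe8qYirh9x1iaqZirqUa7Nqdom6iszLu6mbu7hWi7iJdquoiImmbLaJuquYeJqalGl3d3qprN3MuprLunZ5qYmHq7h3h4c1qHm8rchneah3Znh2qpeM3dy6isy7qHmYiHe7uGZ4mnRXd5yr2nd5qHdUaJmpibu7y6hq27qqqqmYZazLmImruXZWerrLmpq6dkWJmoib7tzLqErcqru7u6l0eby5qqu8y5ZpqruJvet0aJmamqm93e25SeyqzcvLqXiZiqmqqqu87YeYiXfO61aqmZq7pmve3tlIzLzezM3KdqupiaqqqpnO6WdohDvbh82ZhqmGN7ze62a7l53d3u24mqmJmZmZmHz+c3ZWQnqXramXuYUmia3ripqYZ6zd3u2qqpiImZmYat7URlVERoYkmZjLpUdlWMy5mqmYd6zLzbqpmImaqqlq3etEREVVZkNnaNx0mGMjjdy7uqqoesy7qrqYmqu6l6vN7pMzNFRERGmI3Ee6hBFJ7tzM3Kp3vdyquoiaq7hau6rO6UIkVFMleam7N83JQRSc3Mzv2oZ87bqoiJqap7mJqZvtyVV3ZjV5uro2vMyENUW9yV39p2e8upd3Z4idmZmZmZzduIqIZXi8uVe6mpZHYSzuhO/qh4qqh3dkJtu8uZmYZs26rJiVZ73Ld7uZhleEB93Ur+27qqmIiHYA3d3bmKuUKc3MusdEjNyorLmHZ5YnzMdO/tzLl4qqmCDO3dyWrcpRbdvK3VRYzcu8yYmHdEu7uTnu3c2lequ5IN7cypa+yFQ53sretVbcy8zKiYZjbdy5RL7czrRJq8tQ39uIiM7YaYSe5m7YiO27zNypdVNd7tuFbOzN1gRpuoSu+1V5zu2EV63+RMq83d3crO2FUgr+7duIvd3bICFXh17qVYZZ3KioZ+/Ea9297Jq739hiAL7d3dyYvN6hE0ISAJu5QgAniIhijthp3qq8qGMq7KYQCOyrzup4rdcCZjQQAjVmIRETVnZc6nneq7mKyUSty4QAjsqr/9qJyhBXV2IBNqirl2ZnZ3jNqM7LvMztmGiqqWAJzLd97cmrdFZomYmnRp3sqXaJqZu6vc3dze66qJmZlQOJqjTtzMppynaJmalnQr26mImIiqqrzd3d7+u6u7qYMlZocK7c2jjLiJqqh3hwF5mpmpdpmZqru7vv/ty6vdp1VWZzXd3aNsyYibzKiIQ0RFeap3qXeZmYczz+7KrN7sqrp1VqvMg4zKh4nNy6mHd2Zpmqq7dX27u4IY3tzLvN3MzbVJuqpTrMuHd6zMupmIh2iHm72UTdzNyDJYmZqqvMqt61a8uDS83JiHV87KmZmJipacvLU97czclVZ4qru6qJvN2Iq1FszMmrqEO+yYiIqombzct1zu3My5iZmsy6p2Z5zuyYIH25y7zLlBvsh2V6maq83Jha/t3dy7qsu7uodTI67+ciXMWszMy5Ub7ZdVeaqqnMmHOu7t3Kit3Ly8y6hhCP+kI712rMzLqmK+ymWKmbuauGpQfv7repi7y7qqvMxAv9YwTMiLzLu7tivchaynrLmpiqIG7rvaqKuruHvLztQO+XYly3nMu7uqdb2nrMeM2qms2RA43bzcmruWrLve6jvqmoR7qK3Lu5iIm7uquWjMqq3dpjA73duKyoWMvN3ZSdqbylaHe9y6doqZmsy6h5y7u8zNt1asynrJZYvN3bySmprNyXZGzrhpqZl2nMyYi8u6qs7LuZzJWchVjN3bvuYmZmnNyXRtx5qZqXVXm6iKzLyXrc3tzMp6tkWd3Mve7ZVFVFnNyVarqqmqmIh5qIm7z9Z7ve3dqay3Q0vbzN3e6lVlRFnLqZqaq6upq6mpmau/6FjMzeyJ3KiGI7zMzd7sh2RXZVeImbu7y6mruaqaqq/pONuruZu7ibpyOszMzN2oZod4h3dniszLqavKipmrvupbvImbyJd5vJZWvMy8zLmIiJmZiJmIvMuqq8uIqJvNyKzdg53LVIrMlmi8zM3MuWeJqqmKqpmry5mru6eaesqqvN2jnu1TatyXaczNzdupd4mZmJq6qqu7mby7p5t5yqqrzbR+/XNIzJd6zNzN2quGeIiIirqqqruprMume5ecqru9xF7+cjStp4vN3b3au5d4d3iZqqu6qqmsy6dJuIvLu7zWTO6zNErJm93treq8qJqqhomqqrqJuruZp1aamrvLvNl93bZmVYmb3t287c2niszJeJqqqXmqmZmGVXmavLq7qb7smKl2d3rMzc3uzchozcyoiJqI2WaIiJh2Z3"/>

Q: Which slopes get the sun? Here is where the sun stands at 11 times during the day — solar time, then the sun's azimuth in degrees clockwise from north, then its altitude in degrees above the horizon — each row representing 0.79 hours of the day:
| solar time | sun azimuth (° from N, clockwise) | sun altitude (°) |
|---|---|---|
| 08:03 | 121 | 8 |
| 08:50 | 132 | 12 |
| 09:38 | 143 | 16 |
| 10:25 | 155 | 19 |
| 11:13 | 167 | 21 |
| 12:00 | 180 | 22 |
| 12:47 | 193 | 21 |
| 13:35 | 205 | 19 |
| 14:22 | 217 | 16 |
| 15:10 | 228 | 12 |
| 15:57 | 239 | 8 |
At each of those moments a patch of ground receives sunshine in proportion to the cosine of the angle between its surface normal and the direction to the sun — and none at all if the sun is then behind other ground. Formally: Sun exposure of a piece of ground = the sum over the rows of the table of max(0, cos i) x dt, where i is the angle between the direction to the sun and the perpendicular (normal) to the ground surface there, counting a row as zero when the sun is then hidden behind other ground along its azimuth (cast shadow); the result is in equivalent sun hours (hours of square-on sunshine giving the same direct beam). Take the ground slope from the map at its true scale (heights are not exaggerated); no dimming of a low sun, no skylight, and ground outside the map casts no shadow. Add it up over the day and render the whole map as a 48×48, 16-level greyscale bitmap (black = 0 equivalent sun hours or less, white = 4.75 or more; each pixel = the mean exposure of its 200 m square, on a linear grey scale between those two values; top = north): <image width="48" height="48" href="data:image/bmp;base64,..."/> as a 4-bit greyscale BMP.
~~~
<image width="48" height="48" href="data:image/bmp;base64,Qk32BAAAAAAAAHYAAAAoAAAAMAAAADAAAAABAAQAAAAAAIAEAAATCwAAEwsAABAAAAAAAAAAAAAAABEREQAiIiIAMzMzAERERABVVVUAZmZmAHd3dwCIiIgAmZmZAKqqqgC7u7sAzMzMAN3d3QDu7u4A////AKrqNneHaHVYljMkREeGWKhkrbZXZAJFiIdHtkVXeZqZqWM0MgASd1ebUiepdFICR73sm6qWmbqbrcpkIQAUZ1Scut29lbp7+7q925iZeYfLp5qGaKuGYSMVmLvpOLqti4qom7l4mHuWZCNru5qnNYpmmIyGbbqqiKhCN7y6ublER4iaqqit/uqZiZqqSsq5nEITd1aaeZZmq6uIupnIzri5jIm8laqIhxF7p4mVVUd4qqqnq7qteqqqusg3iJmIdp7HaHZFVViZiau7vM261Yupq+hDbFiGdupQEjRmRWi7qrqsrN3u/pqpl1iayJyFaVISVnh1OIeKu8y5rf+5e+3bm5q7mtdXmDEUhmeHV2RXeM7Lt2RnZWrttzISWFJXZRSEEUVlQRFXisqMzHd3dkA7hjAQABE0UpvpVBJGI3ZFd2nsp4iIiIczqIx2EAATE9/JljISnM23QyJZZ7uqqqlFXeu3d3pkerpVz7Y6zKqruJqYrMmXZ2Q2d9u83tqr3IdJ782FZVaay4m5iVM0RBGKY57s//3Mqrhnec2VERFKvqZopkUyACvLuCOvypq6Z6iahYqvhYxknMyqp3hhBM3bdRABMnWXVni5u6rM6IeWZr25VXi9SJiXRWIAATOYZEWpm5nrlYmXRUZnRGi5V4ZEIkUgAAFbpEZneYyVRdyoZIRodVRnR0IAATICACACRWdImbmGZGmst1RWpjEBMUQAAChjECgxJWOpQTd7xnQlh1ZlraUhMRAAEAABVBJTNlIQFCKe/DEySdtkO87+6BA8+ERqdjJFVjSd3sdmr/hoMzi6eu29///7a//7l3M5ZayTJI2qqt52m1E57J3tpqqDABEkM0ZCU3YyVpjKu5vc2tepRjFFV3YmmAABRruHdyEBEUh3M4v//8kyR2IlZCW9qsuprJd7uczdkxEQAUnLmWWZlkNWdkMzV7mZURSM2mqavHMTe6ZTFLqZlUM3eIQUZkVmjJenqmV2bO7/2YqVIiqXdDQ0RpxxRWQ0ckiqilaaus7YSbyYcgGMdTRBI0e2FZqmNIdFirVTM1UiqqaN7YETSGSDIzNIYTV2WJrIhcwxSXE4mmUxJbolqoE4RENEhhFFfMiqec3lMgbftDMAAAViM4k2g0RFRVE1eZdpi1Wf1maFIkIAABIiEReTNSRoUjU33L2Hm3dqvah3VFIAA0FUERF8y1SENojbRIqohshDJcyYVUMRQxFbrKURasQjZ2zv/ImYd1lBBEIhNWYzMRMTyr7GEml4duzKq6iZZEZhEhMgN1m0EiIUa/uL2ENDbJl2ZnVmVUVSmXMEpDWaUjaamFa6is2atohnZnZmRlEVqUCPYiRVVXmqZ5gzV3R8yohmZ2lYZWEoRnWGZCRFRomWcyRFZle5mYd2Z2ZWZCWoZnRViENUV4mFQ1iJmauHiZZmRWh0ha2oVWNGqYJFZ4hEZHu7u5iIiHMyV5mVNrZVRESIWKpEZWIiJnYhJ6qZhUE3zth2V1ZjUgNTE1eYhRABNDNjEjiXNSjeyDN6zA=="/>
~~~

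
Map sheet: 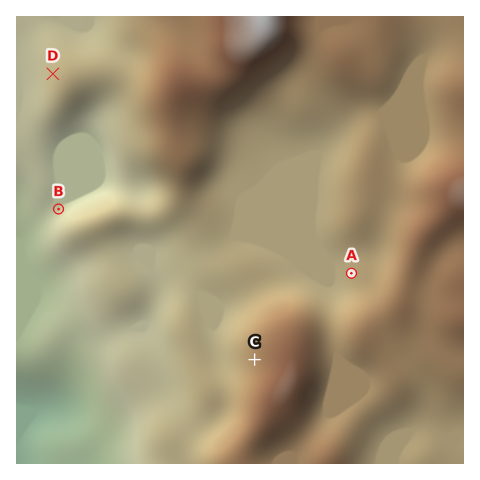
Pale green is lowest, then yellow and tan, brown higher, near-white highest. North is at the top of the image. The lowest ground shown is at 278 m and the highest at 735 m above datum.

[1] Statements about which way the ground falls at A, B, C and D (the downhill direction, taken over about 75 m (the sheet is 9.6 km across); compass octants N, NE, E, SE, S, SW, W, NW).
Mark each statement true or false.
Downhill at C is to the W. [true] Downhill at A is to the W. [true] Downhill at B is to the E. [false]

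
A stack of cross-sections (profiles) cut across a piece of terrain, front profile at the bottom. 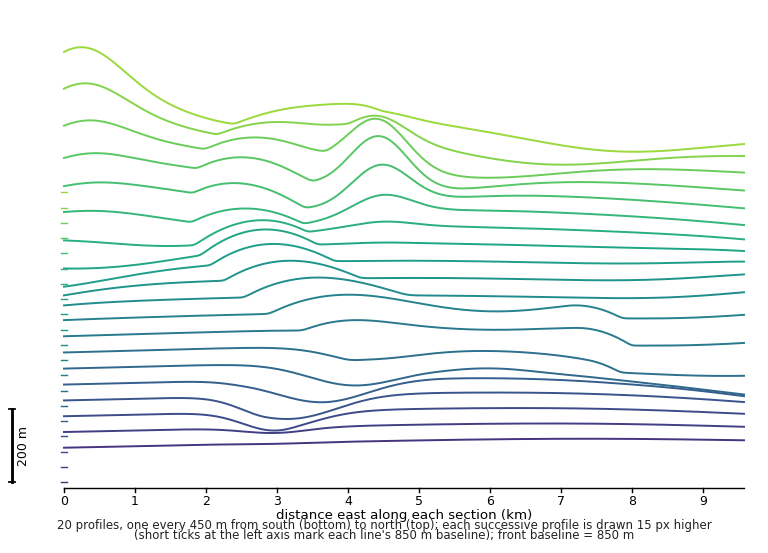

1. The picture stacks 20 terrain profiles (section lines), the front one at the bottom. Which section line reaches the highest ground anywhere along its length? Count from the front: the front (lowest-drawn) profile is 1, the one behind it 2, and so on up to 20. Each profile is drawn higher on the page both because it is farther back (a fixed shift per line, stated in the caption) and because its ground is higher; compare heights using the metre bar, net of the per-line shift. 20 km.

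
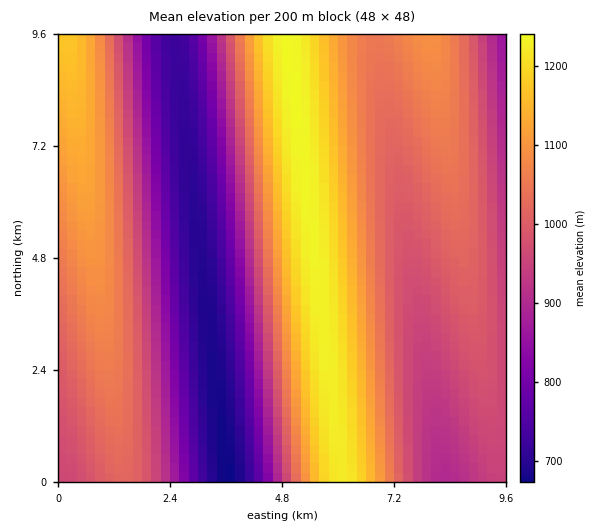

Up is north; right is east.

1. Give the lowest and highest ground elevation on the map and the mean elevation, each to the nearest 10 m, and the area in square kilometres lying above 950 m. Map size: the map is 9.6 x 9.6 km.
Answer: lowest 670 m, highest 1240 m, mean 990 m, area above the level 63.6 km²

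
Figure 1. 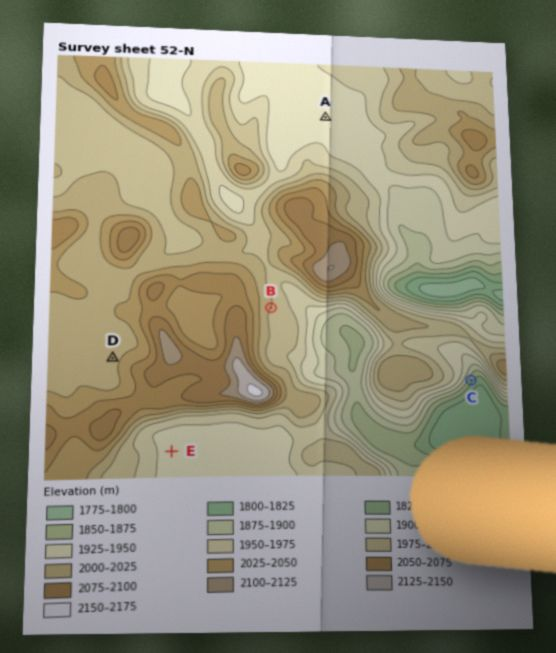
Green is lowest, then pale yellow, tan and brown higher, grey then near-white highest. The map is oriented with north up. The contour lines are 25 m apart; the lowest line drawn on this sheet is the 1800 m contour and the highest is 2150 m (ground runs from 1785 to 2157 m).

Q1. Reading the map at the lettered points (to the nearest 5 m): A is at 1935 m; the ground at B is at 2000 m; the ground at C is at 1860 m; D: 2015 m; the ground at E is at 1945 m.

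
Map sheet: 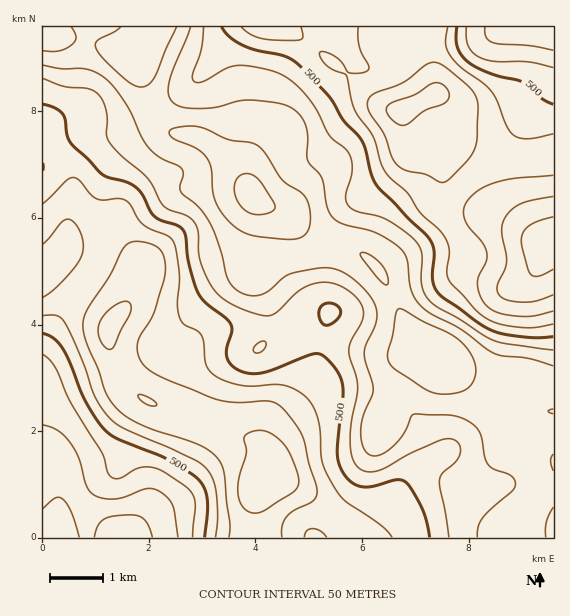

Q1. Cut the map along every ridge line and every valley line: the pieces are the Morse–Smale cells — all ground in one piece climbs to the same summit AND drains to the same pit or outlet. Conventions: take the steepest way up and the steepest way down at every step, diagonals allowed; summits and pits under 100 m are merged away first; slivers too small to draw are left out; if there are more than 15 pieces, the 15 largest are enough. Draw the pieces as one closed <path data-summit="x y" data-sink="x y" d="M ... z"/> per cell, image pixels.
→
<path data-summit="271 479" data-sink="252 195" d="M47 35l-5 1 0 235 2 0 20-20 9 0 35 12 19 10 11 8-7 18-22 29 0 15 10 29 8 13 17 14 11 6 40 12 32 16 24 6 11 8 8 17 1 13-8 5-6 7-1 49 298-1 0-78-25-14-16-6-16-23-27-28-19-18-14-9-10-14-22-26-26-50-15-16-17-8-22-4-13-5-27-25-26-11-8-7-18-28-22-22-14-8-25-4-7-4-7-8-8-14-11-38-10-16-10-2-36-12z"/><path data-summit="547 243" data-sink="252 195" d="M428 26l-385 0-1 9 41 4 36 12 10 2 10 16 11 38 8 14 7 8 7 4 25 4 14 8 22 22 18 28 8 7 26 11 27 25 13 5 22 4 17 8 15 16 26 50 22 26 10 14 14 9 19 18 27 28 16 23 16 6 24 13 1-217-11 2-31-20-49-20-17-12-4-16 0-18 8-20 0-16-8-20-7-6 0-14-6-29z"/><path data-summit="271 479" data-sink="55 537" d="M73 251l-9 0-22 21 0 191 8 6 7 15 1 29-3 24 200 1 2-49 6-7 8-5-1-13-5-13-5-6-9-6-24-6-39-19-33-9-19-11-9-9-8-13-9-24-1-20 22-29 7-18-11-8-19-10z"/><path data-summit="547 243" data-sink="553 31" d="M553 26l-124 1 0 25 6 29 0 14 7 6 8 20 0 16-8 20 0 18 4 16 17 12 49 20 31 20 11-3z"/><path data-summit="547 243" data-sink="55 537" d="M44 463l-2 1 0 73 13 1 3-25 0-21-4-16z"/>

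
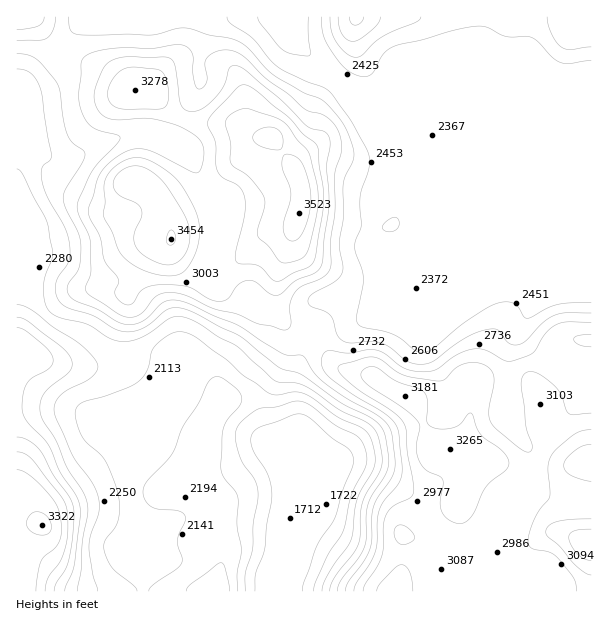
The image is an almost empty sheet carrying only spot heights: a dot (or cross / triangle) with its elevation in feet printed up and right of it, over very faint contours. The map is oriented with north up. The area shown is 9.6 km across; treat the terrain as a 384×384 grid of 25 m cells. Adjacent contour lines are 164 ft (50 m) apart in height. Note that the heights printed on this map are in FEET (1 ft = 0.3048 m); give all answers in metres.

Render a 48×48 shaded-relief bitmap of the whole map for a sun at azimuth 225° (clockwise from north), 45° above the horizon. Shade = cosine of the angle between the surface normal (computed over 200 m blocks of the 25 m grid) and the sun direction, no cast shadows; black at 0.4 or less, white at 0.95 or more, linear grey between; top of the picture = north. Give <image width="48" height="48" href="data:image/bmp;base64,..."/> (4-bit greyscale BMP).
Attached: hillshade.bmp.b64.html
<image width="48" height="48" href="data:image/bmp;base64,Qk32BAAAAAAAAHYAAAAoAAAAMAAAADAAAAABAAQAAAAAAIAEAAATCwAAEwsAABAAAAAAAAAAAAAAABEREQAiIiIAMzMzAERERABVVVUAZmZmAHd3dwCIiIgAmZmZAKqqqgC7u7sAzMzMAN3d3QDu7u4A////AGVWZmZniIiIdDRomqqZiIh4iImYiIiavGZmVFZ4iIiIdUV4maqYiJiIiJmIiJmbzHeGM0aIiImZhlV4iamYiamIiIiIiaq93ImWIkeIiJmZh1VniZmYmrqYiIh4mavNy5qVEViIiJmZh2VniZmavMqIiIh4mau7mJlzEleIiJmZh2VniJmazMl3iamIiaqXZZhjElZ4mZmZh3ZniImrzKh3mql4iZl2ZodBAUZ4mZmZh3ZniImruph5qph4iZmIiXUgAkZ4mZmYd2ZWiImamYiaqph4iZmaqlMQE1aIiZmId2VWiImZmZq7upmIiImrqkMhJGeIiImYdlRXiImaqrzMuqmId3mqmUMiNWiIiImYdlVoiJmqvN3bqZh3VXmYiEMiRniIiJmYdVaIiZq8zd3Ll3dlRpqYd0QzV4iIiImYdmiZmavN3u7KhndkWKqIdlVFaIiIiImYh4iaqs3u7/7Kd4hlebqHdmZmiZmIiIiZiIiqq97u7+24d4h2irl2d3d4mZmZiIiZh3m7vO/u7sp2Z4l2eqhmeIiJmZmZiIiJh4rMze7ty4UzR5l2eZZXiJmYd4iIiIiIiavMzN26hzESR4dlaHZ4mZh1VniIiIiJmrzcu7p1UxAkZ3ZVVmeZmYYzRnmqmZmavN3cqqhUQyNWd3ZlZnmZmUMkaKzLqZms3d3KmZdVVVVniHdmZ3iIdyNYq97cmJvO7dyph3ZmZneIiId3d3dlRFabzd7bh5zu7LmZdmZnd4iIiIiHdndlRImszMypiL3tyYmqh4iIiIiIiIiId3h2ZomrqqqZq8zLmIq7mJmIiIiIiIiIiIiIiImZmqqrvMqYiZvLqph2d4iIiIiIiIiIiIiZq7u8zLl3iau7qnVFZ4iIiIiIiIiIiIiau8u7u6hmiaqrqVM1eJmYiIiIiIiIiIibzMy6qZdVeaqqqEI1eZmIiIiIiIiIiIms3dupmYZFeaqqqEI1eJiIiIiIiIiIiIm93LqqqoVFeaqpmFIleIiIiIiIiIiIiJrMuqu7qWRGibuqqVEUeIiIiIiIiIiIiKu6mau7l0RXm8uqqUAVeIiIiIiIiIiIiLupmaqYZDRYvMuqqCA2eIiIiIiIiIiIiLqZmZhlMjR6u7qqliJWd3iIiIiIiIiIiKmaqphlM0abu6qqhCRVVniIiIiIiIiIiJmruqqXZom8u6qYUiRDNoiIiIiIiIiIiJmru7uqmru7uph1ITQxR4iIiIiIiIiIiJmru7y7u7mJmYdTAUQiaIiIiIiIiIiIiJq7u7zLuoZniIZCE0MliIiIiIiIiIiIiJq7qruqmFRoiIUhE0NHmZiIiIiIiIiIiKu7qqqYdkRomXMAI0V5qYiIiIiIiIiJmby6qph2VUV5qVIBNWiruYiIiIiIiImaqbupmIdUREV4hjETZ4rMqIiZmIiImZq7qruod2ZURVZmZTI2eJzcqImpmZmZqqvLqrqHZ3dmZ3ZmZURXiazcqJmqmZmqqqu6qql1Z4iIiHdmZUV4iazcqImZmqqqqqq6mQ=="/>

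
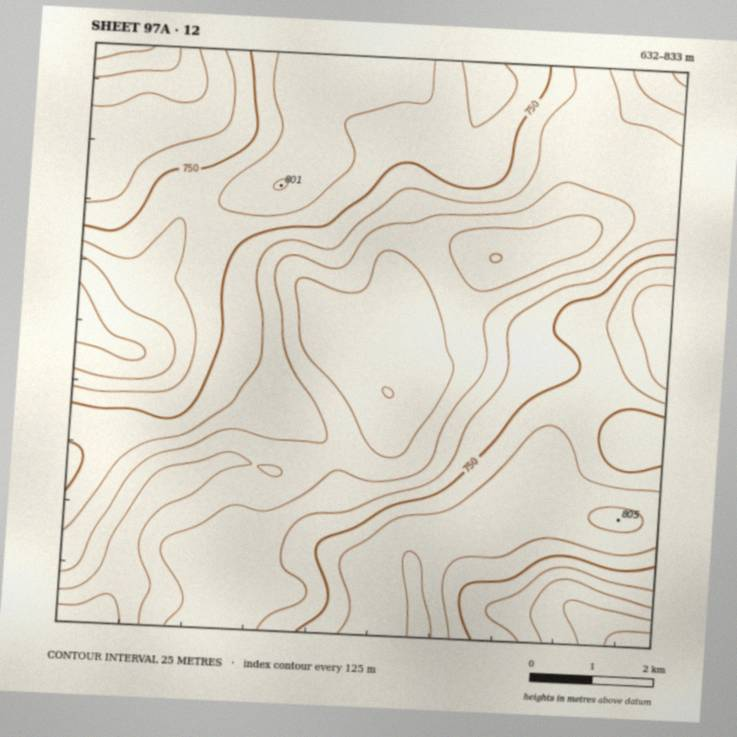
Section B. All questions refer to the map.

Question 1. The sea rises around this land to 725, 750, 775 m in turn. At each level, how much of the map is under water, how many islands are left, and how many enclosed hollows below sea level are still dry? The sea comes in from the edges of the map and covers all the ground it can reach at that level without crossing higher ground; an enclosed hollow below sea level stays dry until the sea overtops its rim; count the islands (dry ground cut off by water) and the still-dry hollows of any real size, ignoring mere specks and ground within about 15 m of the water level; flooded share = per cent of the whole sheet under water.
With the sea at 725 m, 47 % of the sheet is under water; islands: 0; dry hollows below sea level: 0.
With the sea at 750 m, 62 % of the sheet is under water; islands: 0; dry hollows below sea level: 0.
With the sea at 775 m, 80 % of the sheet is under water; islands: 0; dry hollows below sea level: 0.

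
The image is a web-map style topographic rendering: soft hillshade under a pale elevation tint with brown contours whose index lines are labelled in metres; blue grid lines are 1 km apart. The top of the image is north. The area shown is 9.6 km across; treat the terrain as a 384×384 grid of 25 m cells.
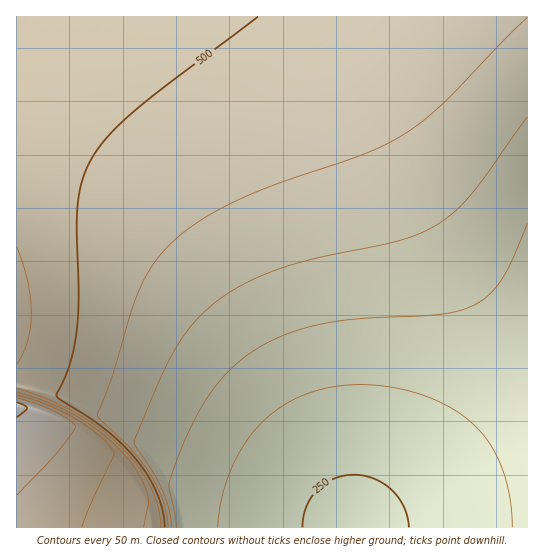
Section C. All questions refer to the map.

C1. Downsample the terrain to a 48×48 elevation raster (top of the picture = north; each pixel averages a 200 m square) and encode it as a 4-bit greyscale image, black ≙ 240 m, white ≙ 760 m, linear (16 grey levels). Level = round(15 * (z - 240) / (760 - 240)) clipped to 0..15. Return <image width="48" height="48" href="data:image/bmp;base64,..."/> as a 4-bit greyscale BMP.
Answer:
<image width="48" height="48" href="data:image/bmp;base64,Qk32BAAAAAAAAHYAAAAoAAAAMAAAADAAAAABAAQAAAAAAIAEAAATCwAAEwsAABAAAAAAAAAAAAAAABEREQAiIiIAMzMzAERERABVVVUAZmZmAHd3dwCIiIgAmZmZAKqqqgC7u7sAzMzMAN3d3QDu7u4A////AN3czMy7u6lTIiIRERAAAAAAAAABERESIt3dzMy7u6hDIiIRERAAAAAAAAABERESIt3dzMy7u6dDIiIREREAAAAAAAARERESIt3d3MzLu6YzMiIREREAAAAAAAARERESIt3d3MzLu4QzMiIhEREQAAAAAAEREREiIu3d3czMuVQzMiIhERERAAAAABEREREiIu7d3dzMpkQzMyIiEREREQAAEREREREiIu7t3dzKdUQzMyIiERERERERERERERIiIu7u3dynVURDMyIiIRERERERERERESIiIu7u7cl1VURDMzIiIhEREREREREREiIiIv7u24ZlVUREMzMiIiERERERERESIiIiIv7bl3ZmVVREMzMiIiIhERERERIiIiIiIrqYd3ZmVVREQzMyIiIiIiIiIiIiIiIiIpiId3ZmVVVEQzMzIiIiIiIiIiIiIiIiIpiIh3dmZVVERDMzMyIiIiIiIiIiIiIiIpmIh3dmZVVUREMzMzMiIiIiIiIiIiIiIpmIh3dmZlVUREQzMzMzMiIiIiIzMzMzM5mYiHd2ZlVVRERDMzMzMzMzMzMzMzMzM5mYiHd2ZlVVVEREQzMzMzMzMzMzMzMzM5mYiHd2ZmVVVUREREMzMzMzMzMzMzMzM5mYiHd2ZmVVVVREREREQzMzMzMzMzMzM5mYiHd2ZmZVVVVEREREREREREQzMzMzM5mYiHd3ZmZlVVVVRERERERERERERDMzM5mIiHd3ZmZlVVVVVUREREREREREREMzM5mIiHd3ZmZmVVVVVVVUREREREREREQzM5mIiHd3dmZmZlVVVVVVVVVERERERERDM5mIiHd3dmZmZmVVVVVVVVVVVVREREREM5iIiHd3d2ZmZmZlVVVVVVVVVVVUREREM5iIiHd3d3ZmZmZmZlVVVVVVVVVVVEREQ4iIiHd3d3dmZmZmZmZlVVVVVVVVVUREQ4iIiHd3d3d2ZmZmZmZmZlVVVVVVVVRERIiIiHd3d3d3ZmZmZmZmZmZmVVVVVVVERIiIiHd3d3d3d2ZmZmZmZmZmZlVVVVVERIiIiId3d3d3d3dmZmZmZmZmZmZVVVVURIiIiId3d3d3d3d3ZmZmZmZmZmZlVVVVRIiIiIh3d3d3d3d3d2ZmZmZmZmZmVVVVRIiIiIh3d3d3d3d3d3d2ZmZmZmZmZVVVVIiIiIiHd3d3d3d3d3d3dmZmZmZmZlVVVYiIiIiId3d3d3d3d3d3d3ZmZmZmZmVVVYiIiIiIiHd3d3d3d3d3d3d2ZmZmZmZVVYiIiIiIiId3d3d3d3d3d3d3dmZmZmZlVYiIiIiIiIh3d3d3d3d3d3d3d3ZmZmZmVYiIiIiIiIiHd3d3d3d3d3d3d3dmZmZmZYiIiIiIiIiIh3d3d3d3d3d3d3d2ZmZmZoiIiIiIiIiIiHd3d3d3d3d3d3d3ZmZmZoiIiIiIiIiIiId3d3d3d3d3d3d3dmZmZoiIiIiIiIiIiIiHd3d3d3d3d3d3d2ZmZoiIiIiIiIiIiIiId3d3d3d3d3d3d3ZmZg=="/>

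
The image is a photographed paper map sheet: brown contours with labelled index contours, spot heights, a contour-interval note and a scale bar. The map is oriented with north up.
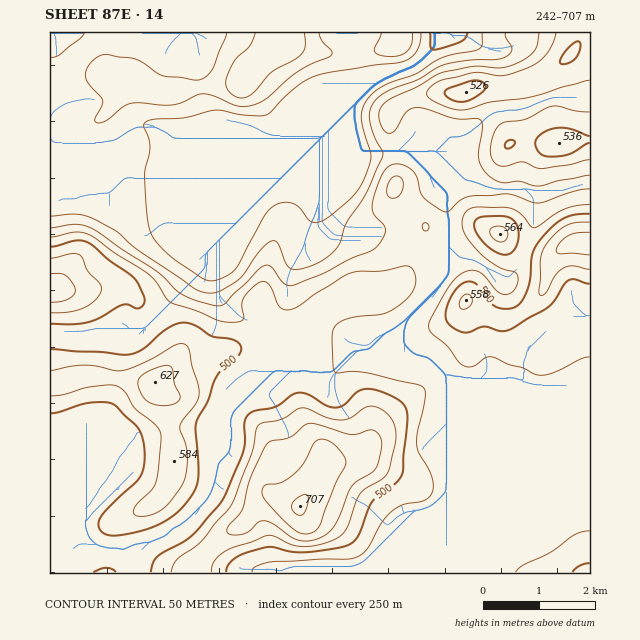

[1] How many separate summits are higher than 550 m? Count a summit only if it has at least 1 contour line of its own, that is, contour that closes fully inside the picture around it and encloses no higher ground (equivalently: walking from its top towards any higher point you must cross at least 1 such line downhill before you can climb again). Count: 4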